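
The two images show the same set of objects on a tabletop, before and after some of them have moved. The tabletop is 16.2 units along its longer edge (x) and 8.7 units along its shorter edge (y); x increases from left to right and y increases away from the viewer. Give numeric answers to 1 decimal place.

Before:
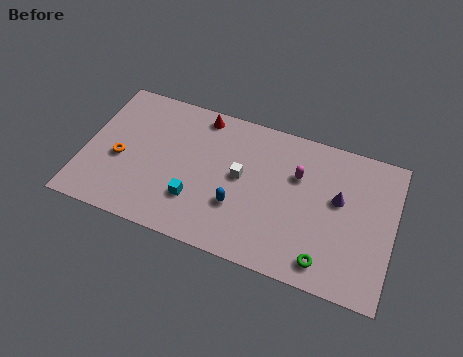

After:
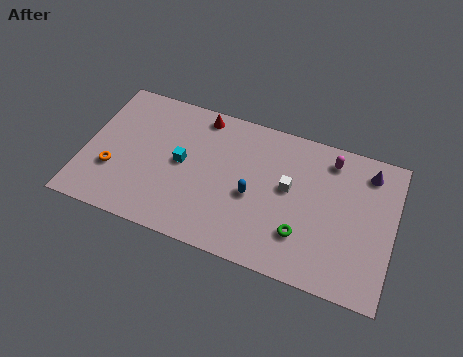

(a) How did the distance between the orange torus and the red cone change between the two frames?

+0.8

They were about 5.6 units apart before and 6.4 after — 0.8 units further apart.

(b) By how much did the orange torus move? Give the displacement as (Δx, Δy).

(-0.3, -0.8)

The orange torus started near (1.9, 3.7) and ended near (1.6, 2.9).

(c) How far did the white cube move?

2.5

The white cube moved from about (8.2, 4.7) to (10.7, 4.9), a distance of √(2.5² + 0.2²) ≈ 2.5.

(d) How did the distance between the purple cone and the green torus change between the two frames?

+1.9

They were about 3.8 units apart before and 5.7 after — 1.9 units further apart.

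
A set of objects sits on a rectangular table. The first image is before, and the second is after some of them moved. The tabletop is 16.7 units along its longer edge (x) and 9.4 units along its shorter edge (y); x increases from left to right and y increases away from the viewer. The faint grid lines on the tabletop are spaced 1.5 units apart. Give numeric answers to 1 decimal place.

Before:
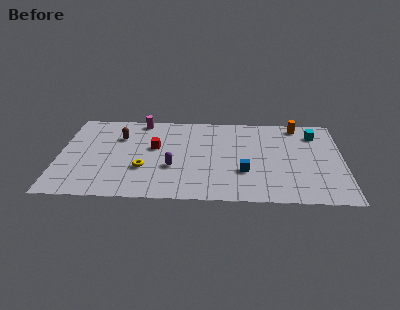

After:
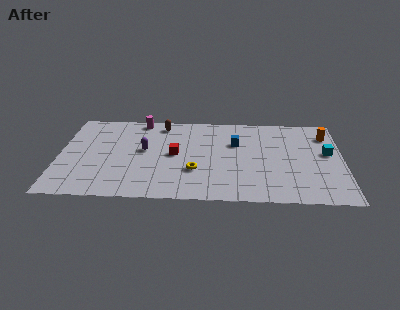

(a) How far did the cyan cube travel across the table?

2.2

The cyan cube was near (15.1, 7.4) before and (15.8, 5.3) after, so it travelled √(0.7² + 2.1²) ≈ 2.2 units.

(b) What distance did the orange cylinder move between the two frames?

2.0

The orange cylinder was near (14.1, 8.3) before and (15.8, 7.3) after, so it travelled √(1.7² + 1.0²) ≈ 2.0 units.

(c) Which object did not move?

the magenta cylinder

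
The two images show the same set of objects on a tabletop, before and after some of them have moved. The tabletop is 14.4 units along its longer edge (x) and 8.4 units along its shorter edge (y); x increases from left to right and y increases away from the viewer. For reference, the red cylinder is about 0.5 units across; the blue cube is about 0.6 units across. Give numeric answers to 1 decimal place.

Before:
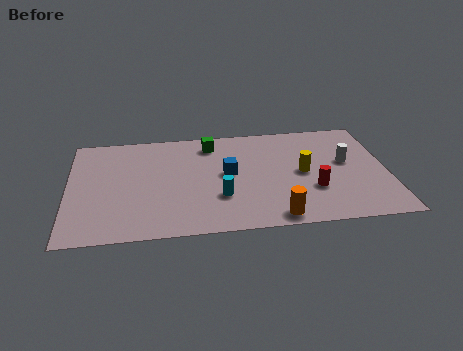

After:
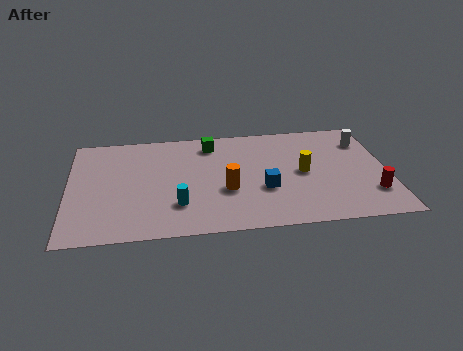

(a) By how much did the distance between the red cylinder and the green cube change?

+2.4

Before: roughly 6.2 units apart; after: 8.6. That's 2.4 units further apart.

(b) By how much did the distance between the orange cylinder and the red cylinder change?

+4.0

They were about 2.6 units apart before and 6.6 after — 4.0 units further apart.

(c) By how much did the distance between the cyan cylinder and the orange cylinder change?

-0.6

They were about 3.0 units apart before and 2.4 after — 0.6 units closer together.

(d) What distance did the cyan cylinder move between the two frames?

1.9

The cyan cylinder was near (6.8, 2.7) before and (4.9, 2.3) after, so it travelled √(1.9² + 0.4²) ≈ 1.9 units.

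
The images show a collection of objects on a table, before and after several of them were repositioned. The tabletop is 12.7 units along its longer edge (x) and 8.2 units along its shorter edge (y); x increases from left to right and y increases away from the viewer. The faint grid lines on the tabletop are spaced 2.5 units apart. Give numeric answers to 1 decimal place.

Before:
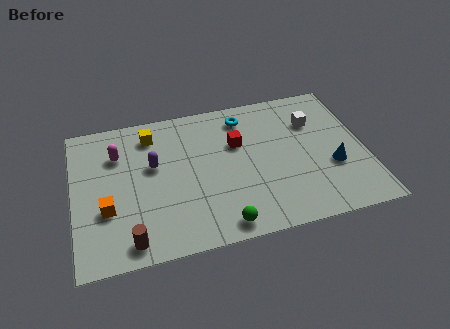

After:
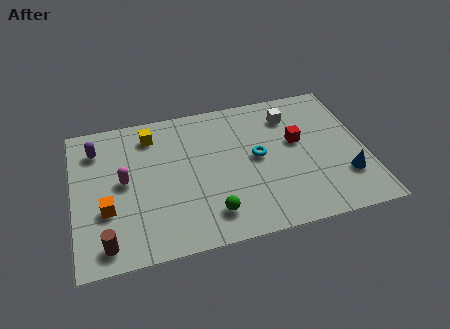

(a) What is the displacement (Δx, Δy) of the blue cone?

(0.5, -0.7)

The blue cone was at about (11.2, 3.0) and moved to about (11.7, 2.3).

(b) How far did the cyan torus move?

2.5

The cyan torus moved from about (7.6, 6.8) to (8.0, 4.3), a distance of √(0.4² + 2.5²) ≈ 2.5.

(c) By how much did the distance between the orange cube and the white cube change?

-0.7

Before: roughly 9.6 units apart; after: 8.9. That's 0.7 units closer together.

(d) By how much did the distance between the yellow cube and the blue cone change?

+0.8

They were about 8.5 units apart before and 9.3 after — 0.8 units further apart.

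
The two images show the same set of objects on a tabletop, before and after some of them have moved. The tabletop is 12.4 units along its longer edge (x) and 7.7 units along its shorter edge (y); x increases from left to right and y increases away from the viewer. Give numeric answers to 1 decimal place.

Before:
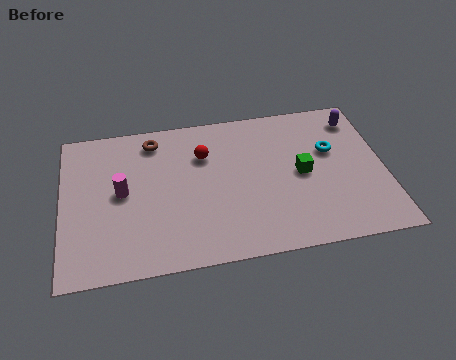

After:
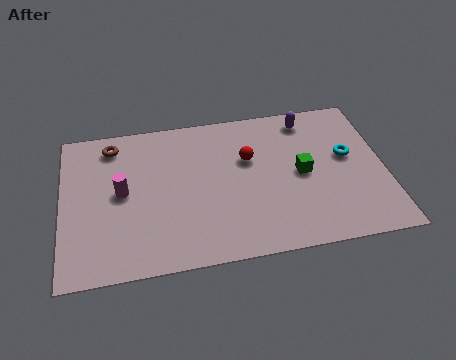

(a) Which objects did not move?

the green cube and the magenta cylinder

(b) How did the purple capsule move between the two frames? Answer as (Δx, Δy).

(-1.9, 0.3)

The purple capsule started near (11.5, 6.3) and ended near (9.6, 6.6).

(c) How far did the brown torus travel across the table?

1.6

The brown torus moved from about (3.6, 6.5) to (2.0, 6.5), a distance of √(1.6² + 0.0²) ≈ 1.6.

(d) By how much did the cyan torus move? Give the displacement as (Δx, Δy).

(0.6, -0.4)

The cyan torus started near (10.4, 4.8) and ended near (11.0, 4.4).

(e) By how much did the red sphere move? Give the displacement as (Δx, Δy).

(1.7, -0.5)

From the two frames, the red sphere sits at roughly (5.5, 5.4) before and (7.2, 4.9) after.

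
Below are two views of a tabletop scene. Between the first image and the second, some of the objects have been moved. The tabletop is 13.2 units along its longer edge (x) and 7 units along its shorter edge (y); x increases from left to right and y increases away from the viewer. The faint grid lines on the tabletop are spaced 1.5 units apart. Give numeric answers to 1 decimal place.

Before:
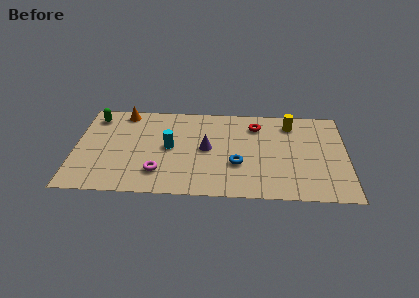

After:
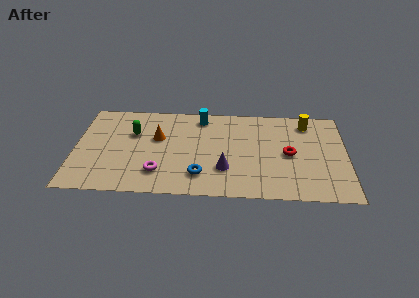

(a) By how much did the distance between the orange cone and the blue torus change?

-3.3

They were about 6.7 units apart before and 3.4 after — 3.3 units closer together.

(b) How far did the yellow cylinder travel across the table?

0.8

The yellow cylinder was near (10.5, 5.7) before and (11.3, 5.8) after, so it travelled √(0.8² + 0.1²) ≈ 0.8 units.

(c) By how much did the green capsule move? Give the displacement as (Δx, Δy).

(1.9, -1.2)

The green capsule started near (0.9, 5.8) and ended near (2.8, 4.6).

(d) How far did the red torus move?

2.6

From (8.8, 5.5) to (10.4, 3.4), the red torus covered √(1.6² + 2.1²) ≈ 2.6 units.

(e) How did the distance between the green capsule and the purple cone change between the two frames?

-0.8

Before: roughly 5.9 units apart; after: 5.1. That's 0.8 units closer together.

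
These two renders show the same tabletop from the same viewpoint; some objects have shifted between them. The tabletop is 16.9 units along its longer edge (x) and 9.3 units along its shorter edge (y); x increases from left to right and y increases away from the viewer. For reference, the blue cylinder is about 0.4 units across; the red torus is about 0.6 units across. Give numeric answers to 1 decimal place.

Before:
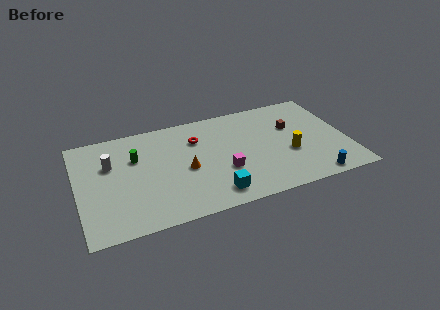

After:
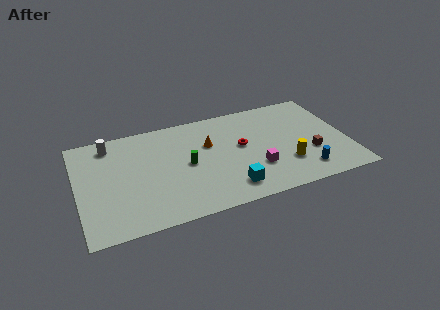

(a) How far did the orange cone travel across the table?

2.4

From (6.7, 4.2) to (8.3, 6.0), the orange cone covered √(1.6² + 1.8²) ≈ 2.4 units.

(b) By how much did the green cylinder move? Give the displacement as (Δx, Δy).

(3.1, -1.6)

From the two frames, the green cylinder sits at roughly (3.7, 6.2) before and (6.8, 4.6) after.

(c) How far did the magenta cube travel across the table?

2.0

The magenta cube was near (9.0, 3.3) before and (11.0, 2.9) after, so it travelled √(2.0² + 0.4²) ≈ 2.0 units.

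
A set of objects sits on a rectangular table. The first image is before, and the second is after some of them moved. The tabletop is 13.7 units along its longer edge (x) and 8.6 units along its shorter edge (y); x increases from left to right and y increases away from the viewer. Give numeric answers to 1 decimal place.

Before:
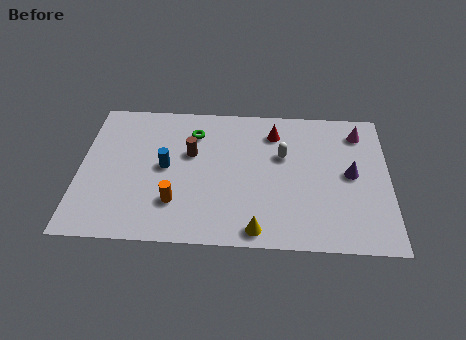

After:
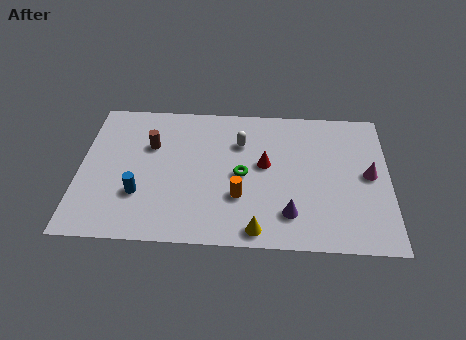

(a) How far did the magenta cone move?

2.6

From (12.4, 7.0) to (12.8, 4.4), the magenta cone covered √(0.4² + 2.6²) ≈ 2.6 units.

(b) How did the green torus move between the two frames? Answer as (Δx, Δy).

(2.2, -2.5)

The green torus started near (5.0, 6.6) and ended near (7.2, 4.1).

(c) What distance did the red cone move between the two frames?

2.0

The red cone was near (8.6, 6.8) before and (8.2, 4.8) after, so it travelled √(0.4² + 2.0²) ≈ 2.0 units.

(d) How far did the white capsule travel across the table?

2.0

From (9.0, 5.4) to (7.1, 6.1), the white capsule covered √(1.9² + 0.7²) ≈ 2.0 units.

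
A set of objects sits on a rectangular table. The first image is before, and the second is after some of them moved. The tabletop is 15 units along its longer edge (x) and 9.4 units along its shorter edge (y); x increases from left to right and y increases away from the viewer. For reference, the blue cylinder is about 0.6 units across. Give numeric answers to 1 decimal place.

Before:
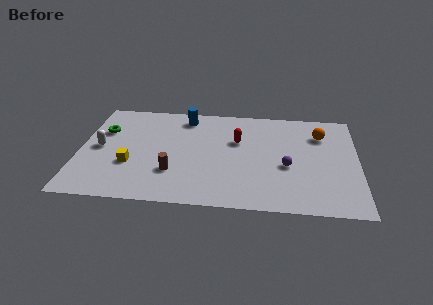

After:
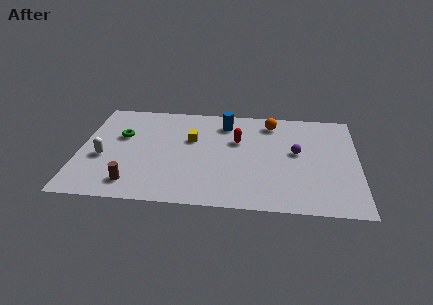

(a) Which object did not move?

the red capsule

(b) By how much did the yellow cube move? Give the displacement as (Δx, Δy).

(3.2, 2.6)

The yellow cube started near (2.8, 3.3) and ended near (6.0, 5.9).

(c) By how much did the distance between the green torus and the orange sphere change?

-3.5

They were about 11.8 units apart before and 8.3 after — 3.5 units closer together.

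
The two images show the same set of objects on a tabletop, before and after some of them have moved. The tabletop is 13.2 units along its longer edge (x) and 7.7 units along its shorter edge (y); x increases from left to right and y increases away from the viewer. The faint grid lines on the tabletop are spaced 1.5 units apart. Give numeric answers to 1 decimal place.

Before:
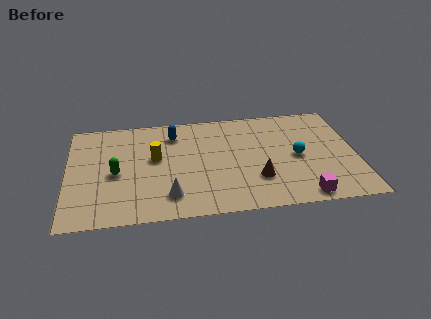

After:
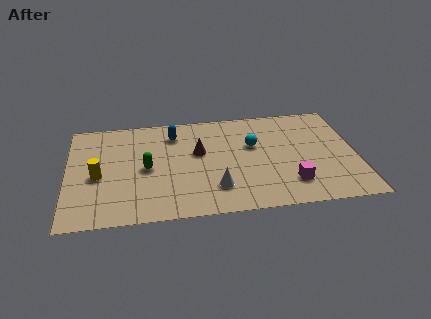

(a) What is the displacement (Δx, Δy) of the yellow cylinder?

(-2.6, -1.0)

The yellow cylinder was at about (4.0, 4.4) and moved to about (1.4, 3.4).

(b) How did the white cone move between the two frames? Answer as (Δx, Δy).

(2.1, 0.3)

The white cone was at about (4.6, 1.6) and moved to about (6.7, 1.9).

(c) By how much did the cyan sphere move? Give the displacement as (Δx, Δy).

(-2.0, 1.1)

The cyan sphere was at about (10.5, 3.7) and moved to about (8.5, 4.8).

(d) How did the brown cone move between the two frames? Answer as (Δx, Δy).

(-2.6, 2.3)

The brown cone was at about (8.6, 2.3) and moved to about (6.0, 4.6).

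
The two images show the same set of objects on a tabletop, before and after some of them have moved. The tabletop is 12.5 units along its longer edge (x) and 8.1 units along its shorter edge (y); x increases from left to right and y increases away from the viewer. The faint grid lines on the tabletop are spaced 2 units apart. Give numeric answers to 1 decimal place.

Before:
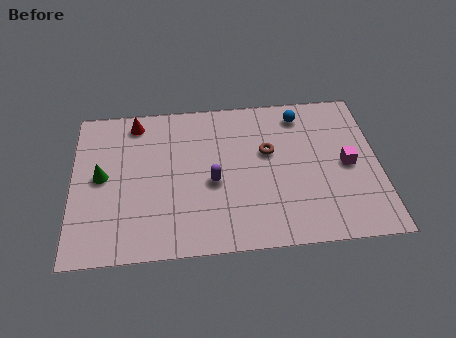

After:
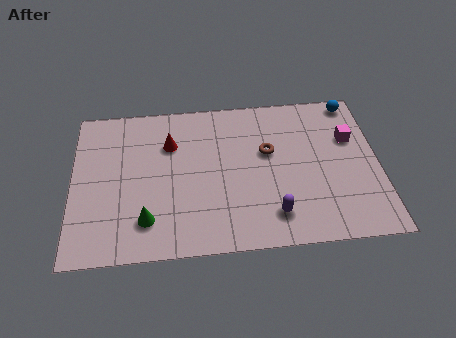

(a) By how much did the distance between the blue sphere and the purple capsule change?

+1.7

The distance was about 5.0 in the first image and 6.7 in the second, so they moved 1.7 units further apart.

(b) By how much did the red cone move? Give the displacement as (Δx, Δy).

(1.4, -1.3)

From the two frames, the red cone sits at roughly (2.6, 7.0) before and (4.0, 5.7) after.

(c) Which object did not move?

the brown torus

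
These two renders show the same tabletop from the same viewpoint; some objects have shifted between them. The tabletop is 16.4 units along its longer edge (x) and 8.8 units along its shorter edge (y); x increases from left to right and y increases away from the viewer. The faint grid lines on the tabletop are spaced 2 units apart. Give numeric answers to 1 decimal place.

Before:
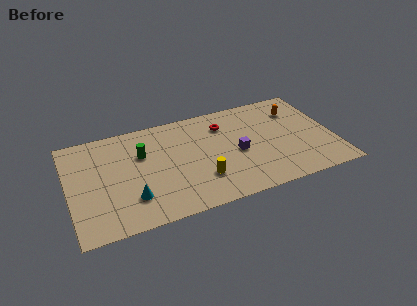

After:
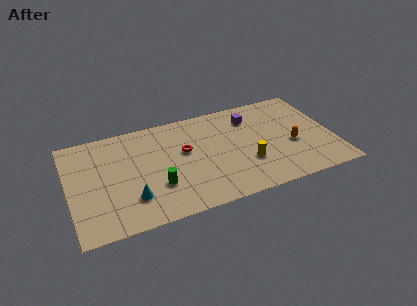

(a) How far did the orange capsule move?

3.1

From (14.4, 6.6) to (13.8, 3.6), the orange capsule covered √(0.6² + 3.0²) ≈ 3.1 units.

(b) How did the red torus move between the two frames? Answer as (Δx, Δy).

(-2.6, -1.5)

From the two frames, the red torus sits at roughly (9.8, 6.7) before and (7.2, 5.2) after.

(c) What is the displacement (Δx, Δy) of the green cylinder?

(0.7, -3.0)

From the two frames, the green cylinder sits at roughly (4.6, 5.8) before and (5.3, 2.8) after.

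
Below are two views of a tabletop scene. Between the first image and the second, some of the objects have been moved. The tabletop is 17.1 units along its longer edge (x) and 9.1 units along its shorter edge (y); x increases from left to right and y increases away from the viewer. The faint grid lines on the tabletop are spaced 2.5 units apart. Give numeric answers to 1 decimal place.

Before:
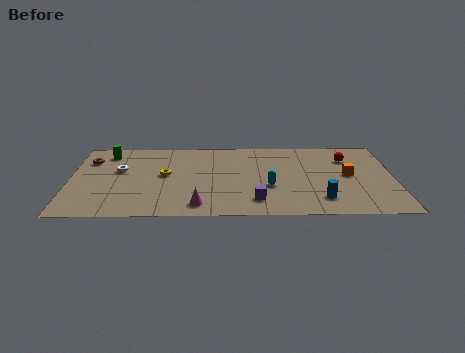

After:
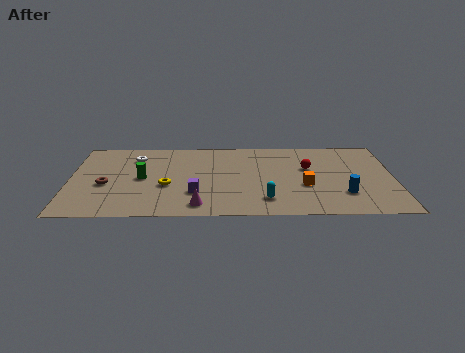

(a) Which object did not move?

the magenta cone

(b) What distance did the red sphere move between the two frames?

2.4

The red sphere was near (14.7, 6.7) before and (12.6, 5.6) after, so it travelled √(2.1² + 1.1²) ≈ 2.4 units.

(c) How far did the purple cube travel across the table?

3.3

The purple cube was near (9.8, 1.8) before and (6.6, 2.7) after, so it travelled √(3.2² + 0.9²) ≈ 3.3 units.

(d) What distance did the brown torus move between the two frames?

3.0

The brown torus was near (1.0, 6.7) before and (1.9, 3.8) after, so it travelled √(0.9² + 2.9²) ≈ 3.0 units.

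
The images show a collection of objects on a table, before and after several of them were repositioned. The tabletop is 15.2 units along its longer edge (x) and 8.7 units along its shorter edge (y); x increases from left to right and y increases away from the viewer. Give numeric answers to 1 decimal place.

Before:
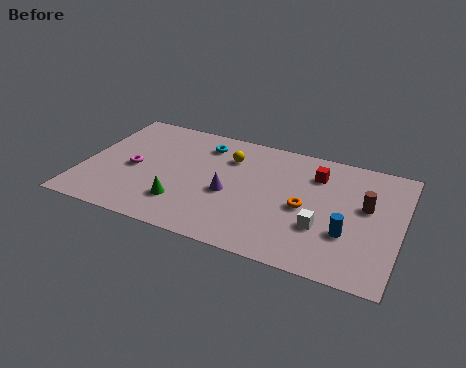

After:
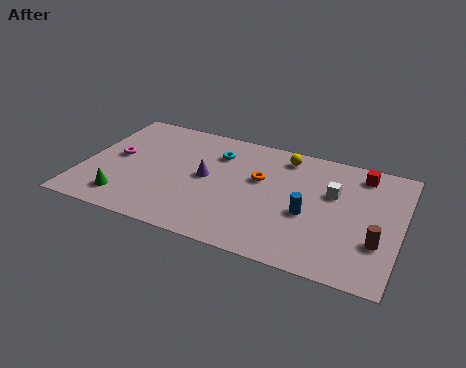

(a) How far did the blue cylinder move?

2.0

From (12.8, 2.9) to (10.9, 3.6), the blue cylinder covered √(1.9² + 0.7²) ≈ 2.0 units.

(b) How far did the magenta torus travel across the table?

1.1

The magenta torus was near (2.4, 4.0) before and (1.5, 4.6) after, so it travelled √(0.9² + 0.6²) ≈ 1.1 units.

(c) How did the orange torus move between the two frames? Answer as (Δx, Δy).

(-2.3, 1.3)

The orange torus started near (10.7, 4.0) and ended near (8.4, 5.3).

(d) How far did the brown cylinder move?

2.4

The brown cylinder moved from about (13.5, 5.1) to (14.2, 2.8), a distance of √(0.7² + 2.3²) ≈ 2.4.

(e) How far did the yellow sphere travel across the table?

2.8

The yellow sphere was near (6.8, 6.4) before and (9.4, 7.4) after, so it travelled √(2.6² + 1.0²) ≈ 2.8 units.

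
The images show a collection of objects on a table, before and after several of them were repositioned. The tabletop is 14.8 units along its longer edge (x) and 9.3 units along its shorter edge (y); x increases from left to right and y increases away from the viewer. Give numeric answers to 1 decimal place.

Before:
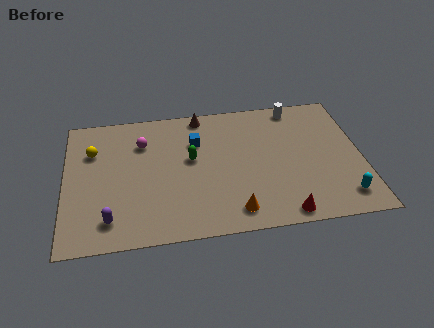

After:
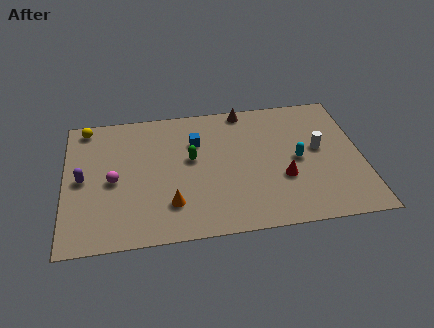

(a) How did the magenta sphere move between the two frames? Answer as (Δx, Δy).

(-1.5, -2.5)

The magenta sphere was at about (3.9, 6.8) and moved to about (2.4, 4.3).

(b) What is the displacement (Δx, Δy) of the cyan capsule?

(-2.1, 2.9)

From the two frames, the cyan capsule sits at roughly (13.7, 1.6) before and (11.6, 4.5) after.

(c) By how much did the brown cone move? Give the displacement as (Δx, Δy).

(2.2, 0.1)

The brown cone started near (6.9, 8.4) and ended near (9.1, 8.5).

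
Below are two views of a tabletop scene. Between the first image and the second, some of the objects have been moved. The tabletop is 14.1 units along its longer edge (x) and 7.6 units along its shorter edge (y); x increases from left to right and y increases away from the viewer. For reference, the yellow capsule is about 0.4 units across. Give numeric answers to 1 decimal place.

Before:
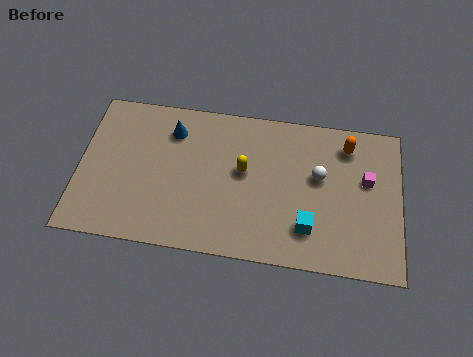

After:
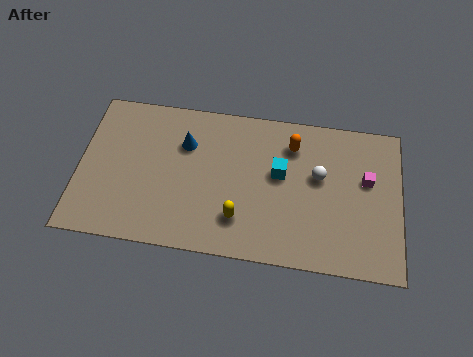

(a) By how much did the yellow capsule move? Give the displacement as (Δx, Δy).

(-0.1, -2.4)

From the two frames, the yellow capsule sits at roughly (7.2, 4.3) before and (7.1, 1.9) after.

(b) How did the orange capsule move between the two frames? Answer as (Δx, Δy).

(-2.4, -0.3)

From the two frames, the orange capsule sits at roughly (11.7, 6.2) before and (9.3, 5.9) after.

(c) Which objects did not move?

the magenta cube and the white sphere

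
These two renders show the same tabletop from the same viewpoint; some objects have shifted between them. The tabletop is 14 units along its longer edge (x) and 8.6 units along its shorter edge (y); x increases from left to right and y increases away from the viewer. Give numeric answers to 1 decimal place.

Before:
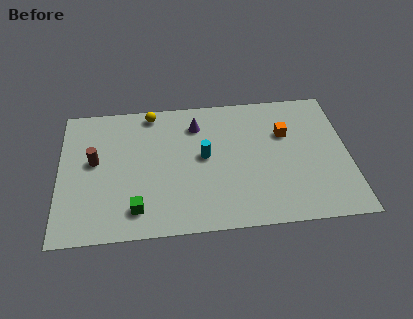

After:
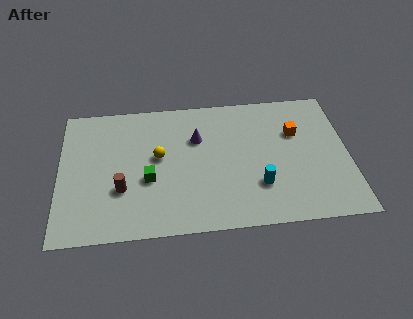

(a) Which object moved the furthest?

the cyan cylinder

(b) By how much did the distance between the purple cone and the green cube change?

-2.5

Before: roughly 5.9 units apart; after: 3.4. That's 2.5 units closer together.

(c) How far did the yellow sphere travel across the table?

2.9

From (4.5, 7.7) to (4.8, 4.8), the yellow sphere covered √(0.3² + 2.9²) ≈ 2.9 units.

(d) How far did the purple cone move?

0.9

The purple cone was near (6.7, 6.7) before and (6.7, 5.8) after, so it travelled √(0.0² + 0.9²) ≈ 0.9 units.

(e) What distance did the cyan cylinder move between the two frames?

3.3

The cyan cylinder was near (7.0, 4.6) before and (9.6, 2.5) after, so it travelled √(2.6² + 2.1²) ≈ 3.3 units.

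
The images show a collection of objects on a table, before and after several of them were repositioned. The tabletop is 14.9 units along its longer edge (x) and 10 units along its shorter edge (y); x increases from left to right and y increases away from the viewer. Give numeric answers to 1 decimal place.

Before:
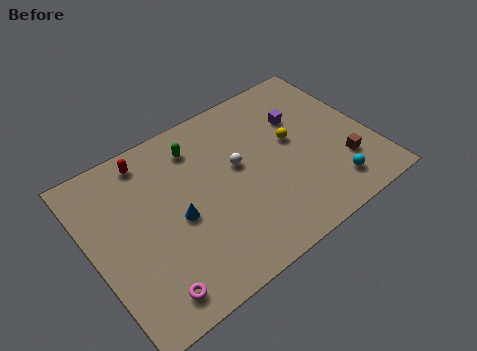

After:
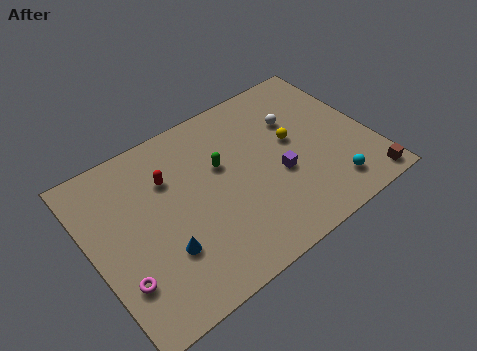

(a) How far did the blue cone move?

1.7

The blue cone was near (4.4, 4.5) before and (3.4, 3.1) after, so it travelled √(1.0² + 1.4²) ≈ 1.7 units.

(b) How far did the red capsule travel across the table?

1.9

From (3.6, 8.7) to (4.4, 7.0), the red capsule covered √(0.8² + 1.7²) ≈ 1.9 units.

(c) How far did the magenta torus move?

1.8

The magenta torus moved from about (2.3, 1.4) to (1.1, 2.8), a distance of √(1.2² + 1.4²) ≈ 1.8.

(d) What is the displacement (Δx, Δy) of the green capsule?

(1.0, -1.8)

The green capsule started near (6.1, 8.0) and ended near (7.1, 6.2).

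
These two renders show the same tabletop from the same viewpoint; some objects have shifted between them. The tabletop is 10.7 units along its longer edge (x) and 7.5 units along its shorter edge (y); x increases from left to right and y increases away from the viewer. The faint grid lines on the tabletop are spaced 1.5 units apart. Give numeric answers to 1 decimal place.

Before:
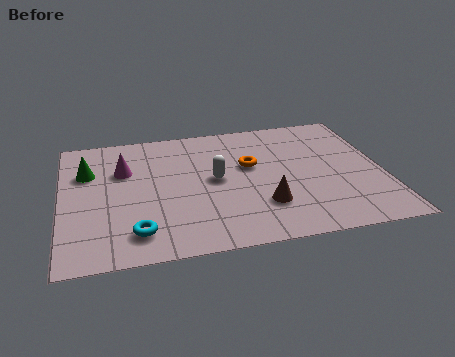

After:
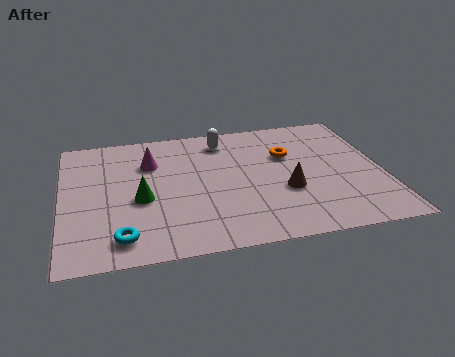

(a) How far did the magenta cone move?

0.9

The magenta cone moved from about (2.1, 5.0) to (3.0, 5.3), a distance of √(0.9² + 0.3²) ≈ 0.9.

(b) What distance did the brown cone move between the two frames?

1.1

The brown cone was near (6.6, 2.1) before and (7.4, 2.8) after, so it travelled √(0.8² + 0.7²) ≈ 1.1 units.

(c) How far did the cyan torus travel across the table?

0.5

The cyan torus was near (2.4, 1.4) before and (1.9, 1.2) after, so it travelled √(0.5² + 0.2²) ≈ 0.5 units.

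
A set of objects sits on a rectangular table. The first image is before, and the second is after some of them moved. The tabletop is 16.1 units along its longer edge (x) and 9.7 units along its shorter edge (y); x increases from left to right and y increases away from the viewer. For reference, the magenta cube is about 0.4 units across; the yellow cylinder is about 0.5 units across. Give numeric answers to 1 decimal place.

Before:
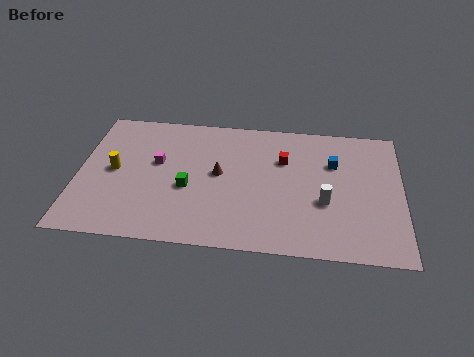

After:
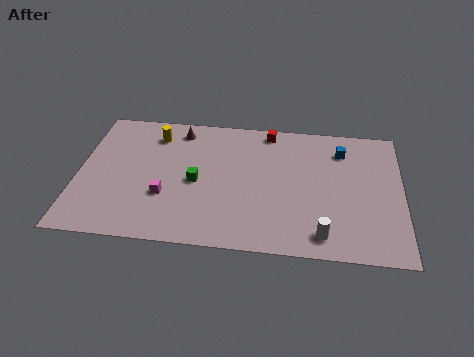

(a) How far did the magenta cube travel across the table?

2.5

From (3.9, 5.7) to (4.4, 3.3), the magenta cube covered √(0.5² + 2.4²) ≈ 2.5 units.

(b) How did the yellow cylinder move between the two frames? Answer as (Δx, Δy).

(1.9, 2.9)

The yellow cylinder started near (1.8, 4.9) and ended near (3.7, 7.8).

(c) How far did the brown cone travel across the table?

3.7

The brown cone was near (7.0, 5.2) before and (4.9, 8.3) after, so it travelled √(2.1² + 3.1²) ≈ 3.7 units.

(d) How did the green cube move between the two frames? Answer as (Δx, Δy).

(0.4, 0.5)

The green cube started near (5.5, 4.0) and ended near (5.9, 4.5).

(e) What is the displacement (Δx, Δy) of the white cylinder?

(-0.1, -2.3)

The white cylinder was at about (12.3, 3.7) and moved to about (12.2, 1.4).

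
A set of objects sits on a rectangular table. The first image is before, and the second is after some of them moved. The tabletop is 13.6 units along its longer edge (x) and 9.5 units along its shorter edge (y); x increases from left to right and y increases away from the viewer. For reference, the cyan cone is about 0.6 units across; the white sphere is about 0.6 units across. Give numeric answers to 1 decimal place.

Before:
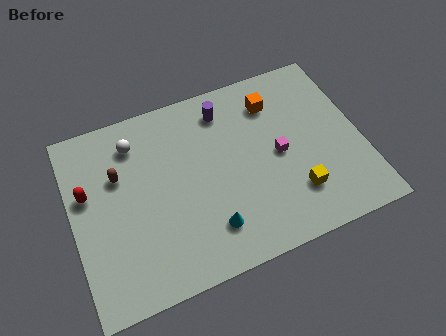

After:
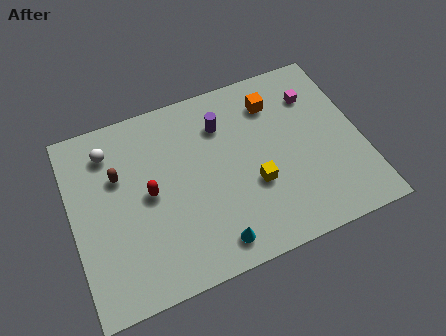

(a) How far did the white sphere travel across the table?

1.2

The white sphere moved from about (3.2, 7.6) to (2.0, 7.6), a distance of √(1.2² + 0.0²) ≈ 1.2.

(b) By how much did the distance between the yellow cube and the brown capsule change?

-2.1

The distance was about 8.8 in the first image and 6.7 in the second, so they moved 2.1 units closer together.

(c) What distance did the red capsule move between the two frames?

3.0

The red capsule was near (0.8, 5.8) before and (3.6, 4.8) after, so it travelled √(2.8² + 1.0²) ≈ 3.0 units.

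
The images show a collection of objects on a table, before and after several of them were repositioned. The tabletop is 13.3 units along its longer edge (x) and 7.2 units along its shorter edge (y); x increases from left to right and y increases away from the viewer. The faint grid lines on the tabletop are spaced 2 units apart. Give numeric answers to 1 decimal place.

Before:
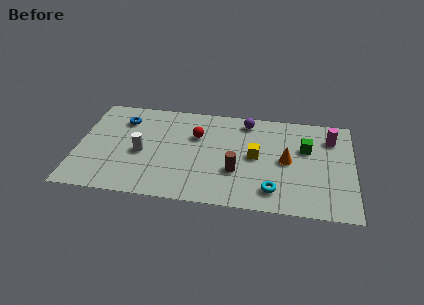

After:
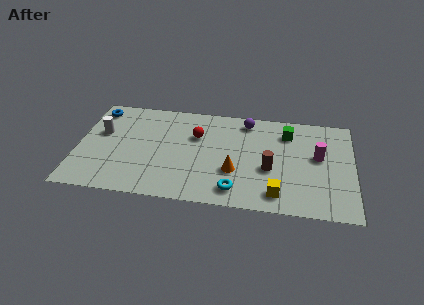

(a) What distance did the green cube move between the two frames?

1.3

The green cube moved from about (11.0, 4.6) to (10.1, 5.6), a distance of √(0.9² + 1.0²) ≈ 1.3.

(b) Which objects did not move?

the red sphere and the purple sphere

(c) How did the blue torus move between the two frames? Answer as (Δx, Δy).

(-1.3, 0.6)

From the two frames, the blue torus sits at roughly (2.1, 5.5) before and (0.8, 6.1) after.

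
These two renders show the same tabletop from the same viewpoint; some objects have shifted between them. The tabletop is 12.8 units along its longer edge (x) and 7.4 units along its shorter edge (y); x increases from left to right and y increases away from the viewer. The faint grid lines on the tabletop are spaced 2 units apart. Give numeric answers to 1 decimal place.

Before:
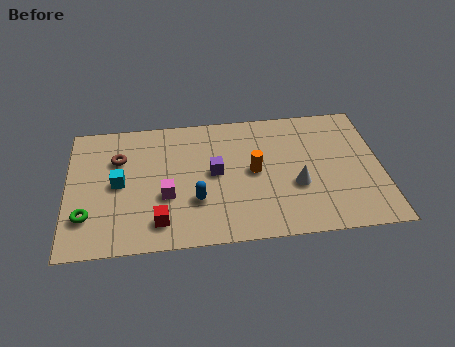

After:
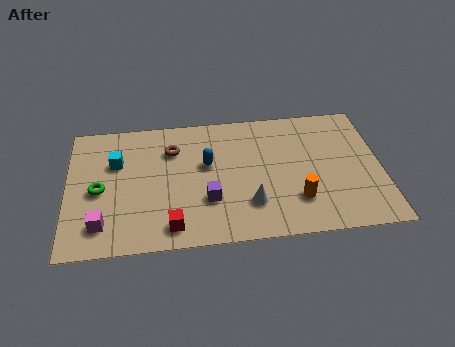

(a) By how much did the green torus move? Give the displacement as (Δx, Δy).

(0.5, 1.4)

From the two frames, the green torus sits at roughly (0.8, 2.0) before and (1.3, 3.4) after.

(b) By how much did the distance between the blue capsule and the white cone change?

-1.2

The distance was about 4.1 in the first image and 2.9 in the second, so they moved 1.2 units closer together.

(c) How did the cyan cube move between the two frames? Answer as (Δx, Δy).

(-0.1, 1.2)

The cyan cube started near (2.1, 3.7) and ended near (2.0, 4.9).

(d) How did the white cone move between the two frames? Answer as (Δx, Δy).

(-1.9, -0.8)

The white cone started near (9.3, 2.8) and ended near (7.4, 2.0).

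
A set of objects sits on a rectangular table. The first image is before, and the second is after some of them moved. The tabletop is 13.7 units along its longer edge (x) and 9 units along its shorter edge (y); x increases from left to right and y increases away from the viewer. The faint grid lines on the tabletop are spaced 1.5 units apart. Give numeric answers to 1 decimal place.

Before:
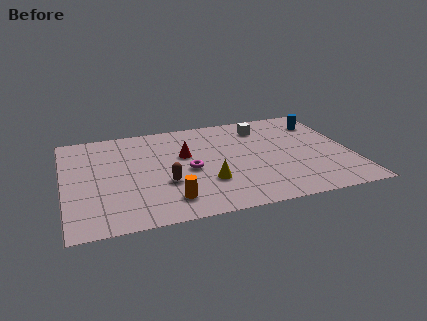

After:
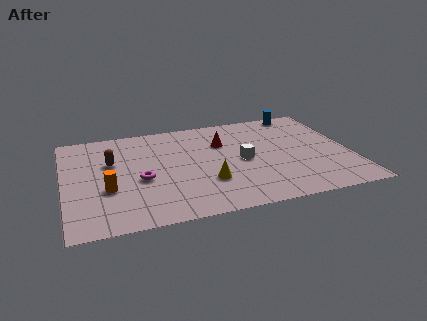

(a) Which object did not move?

the yellow cone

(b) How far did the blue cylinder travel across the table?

1.5

From (12.6, 7.0) to (11.7, 8.2), the blue cylinder covered √(0.9² + 1.2²) ≈ 1.5 units.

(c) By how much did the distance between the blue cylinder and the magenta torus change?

+1.9

Before: roughly 7.3 units apart; after: 9.2. That's 1.9 units further apart.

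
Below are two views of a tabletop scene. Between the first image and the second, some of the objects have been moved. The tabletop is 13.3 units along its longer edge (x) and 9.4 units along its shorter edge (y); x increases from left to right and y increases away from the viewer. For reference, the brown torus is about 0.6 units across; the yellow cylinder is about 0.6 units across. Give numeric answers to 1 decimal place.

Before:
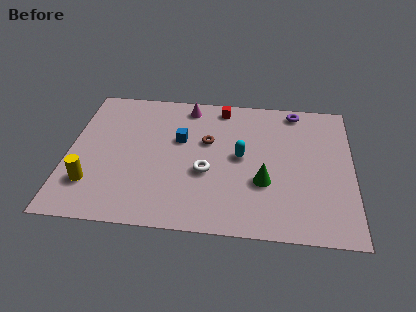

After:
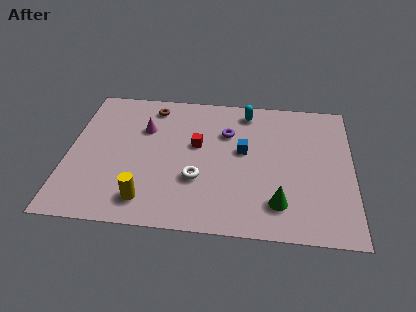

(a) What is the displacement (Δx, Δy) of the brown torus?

(-2.7, 2.2)

The brown torus was at about (6.5, 5.8) and moved to about (3.8, 8.0).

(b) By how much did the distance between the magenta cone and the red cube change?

+1.1

They were about 1.6 units apart before and 2.7 after — 1.1 units further apart.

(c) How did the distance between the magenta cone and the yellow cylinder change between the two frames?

-2.4

They were about 7.2 units apart before and 4.8 after — 2.4 units closer together.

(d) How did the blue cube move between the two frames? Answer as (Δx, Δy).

(3.0, -0.5)

From the two frames, the blue cube sits at roughly (5.2, 5.8) before and (8.2, 5.3) after.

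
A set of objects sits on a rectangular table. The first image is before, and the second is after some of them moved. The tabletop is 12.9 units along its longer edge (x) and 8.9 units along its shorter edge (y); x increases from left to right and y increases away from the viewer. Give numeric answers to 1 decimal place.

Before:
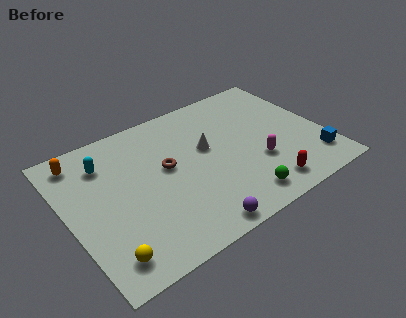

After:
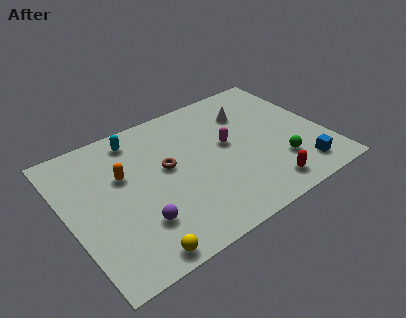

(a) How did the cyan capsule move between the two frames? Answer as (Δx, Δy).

(1.7, 0.8)

The cyan capsule was at about (2.2, 6.8) and moved to about (3.9, 7.6).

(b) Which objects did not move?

the brown torus and the red capsule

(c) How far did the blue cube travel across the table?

0.9

From (12.0, 1.8) to (11.2, 1.5), the blue cube covered √(0.8² + 0.3²) ≈ 0.9 units.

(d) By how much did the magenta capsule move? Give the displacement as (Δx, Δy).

(-1.2, 1.9)

From the two frames, the magenta capsule sits at roughly (9.3, 3.0) before and (8.1, 4.9) after.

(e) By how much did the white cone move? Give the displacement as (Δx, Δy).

(2.4, 1.3)

From the two frames, the white cone sits at roughly (7.1, 5.2) before and (9.5, 6.5) after.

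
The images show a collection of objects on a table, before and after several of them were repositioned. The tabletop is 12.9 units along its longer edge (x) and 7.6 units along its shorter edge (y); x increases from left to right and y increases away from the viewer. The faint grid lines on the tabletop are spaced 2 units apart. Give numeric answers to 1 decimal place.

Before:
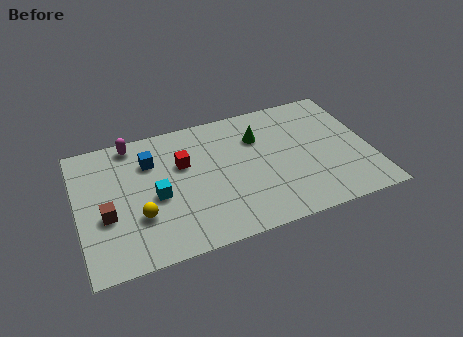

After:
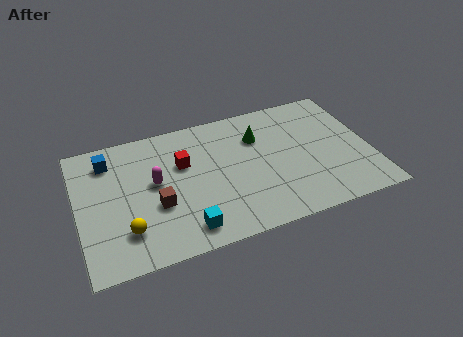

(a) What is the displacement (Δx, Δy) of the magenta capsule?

(0.8, -2.6)

The magenta capsule was at about (2.6, 6.8) and moved to about (3.4, 4.2).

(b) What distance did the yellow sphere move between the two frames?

0.8

From (2.6, 2.5) to (2.0, 1.9), the yellow sphere covered √(0.6² + 0.6²) ≈ 0.8 units.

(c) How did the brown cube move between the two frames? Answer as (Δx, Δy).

(2.2, -0.1)

The brown cube started near (1.2, 3.0) and ended near (3.4, 2.9).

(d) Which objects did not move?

the red cube and the green cone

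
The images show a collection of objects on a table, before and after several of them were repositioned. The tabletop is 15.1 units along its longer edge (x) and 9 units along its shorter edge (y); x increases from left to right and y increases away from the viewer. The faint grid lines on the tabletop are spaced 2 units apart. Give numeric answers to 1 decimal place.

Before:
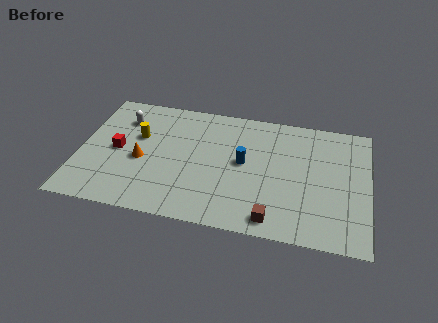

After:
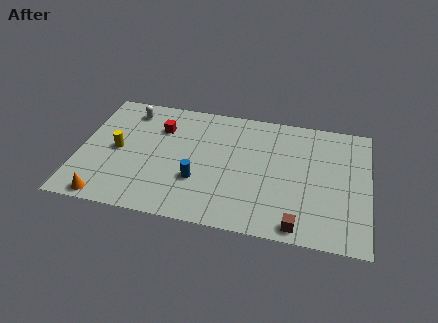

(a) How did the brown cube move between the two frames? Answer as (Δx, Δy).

(1.3, -0.2)

The brown cube was at about (10.3, 1.1) and moved to about (11.6, 0.9).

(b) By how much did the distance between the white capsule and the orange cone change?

+3.6

They were about 3.1 units apart before and 6.7 after — 3.6 units further apart.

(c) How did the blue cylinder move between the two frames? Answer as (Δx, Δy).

(-2.3, -1.8)

From the two frames, the blue cylinder sits at roughly (8.6, 4.8) before and (6.3, 3.0) after.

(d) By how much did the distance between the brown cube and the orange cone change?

+2.4

The distance was about 7.5 in the first image and 9.9 in the second, so they moved 2.4 units further apart.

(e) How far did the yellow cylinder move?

1.6

The yellow cylinder moved from about (3.0, 5.6) to (2.0, 4.4), a distance of √(1.0² + 1.2²) ≈ 1.6.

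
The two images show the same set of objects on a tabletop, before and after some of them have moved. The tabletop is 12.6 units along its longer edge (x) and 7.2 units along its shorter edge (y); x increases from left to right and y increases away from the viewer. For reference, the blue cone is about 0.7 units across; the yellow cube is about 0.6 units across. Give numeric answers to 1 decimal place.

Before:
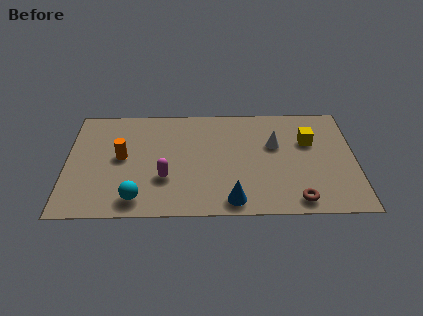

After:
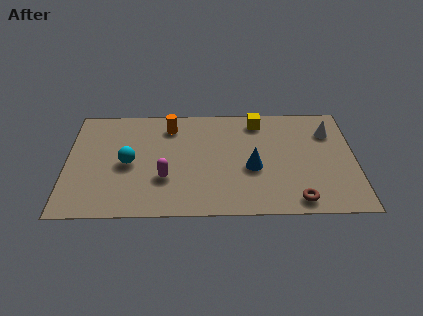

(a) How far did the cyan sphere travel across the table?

2.3

From (3.1, 1.1) to (2.7, 3.4), the cyan sphere covered √(0.4² + 2.3²) ≈ 2.3 units.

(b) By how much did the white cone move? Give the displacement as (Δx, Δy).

(2.4, 0.8)

The white cone was at about (9.1, 4.5) and moved to about (11.5, 5.3).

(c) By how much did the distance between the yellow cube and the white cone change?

+1.7

They were about 1.5 units apart before and 3.2 after — 1.7 units further apart.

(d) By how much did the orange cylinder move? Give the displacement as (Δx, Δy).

(2.1, 2.0)

The orange cylinder started near (2.4, 3.8) and ended near (4.5, 5.8).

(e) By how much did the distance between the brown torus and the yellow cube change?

+1.6

Before: roughly 3.8 units apart; after: 5.4. That's 1.6 units further apart.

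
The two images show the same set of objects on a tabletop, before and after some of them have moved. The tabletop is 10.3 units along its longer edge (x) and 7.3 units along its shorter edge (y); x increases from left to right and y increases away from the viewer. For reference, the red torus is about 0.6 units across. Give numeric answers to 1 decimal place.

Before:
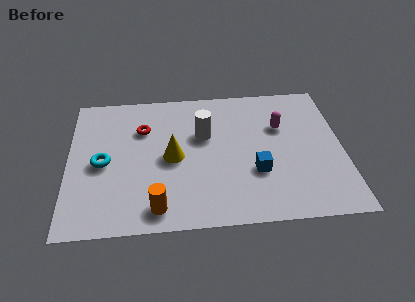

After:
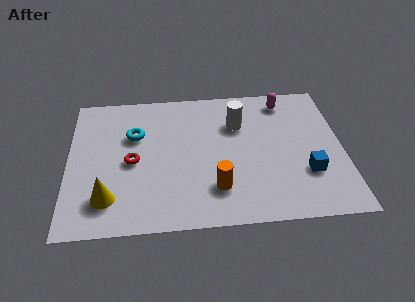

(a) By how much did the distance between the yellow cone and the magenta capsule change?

+3.8

Before: roughly 4.3 units apart; after: 8.1. That's 3.8 units further apart.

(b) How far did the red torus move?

1.7

The red torus moved from about (2.8, 5.1) to (2.4, 3.4), a distance of √(0.4² + 1.7²) ≈ 1.7.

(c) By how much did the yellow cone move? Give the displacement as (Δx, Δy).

(-2.4, -1.9)

From the two frames, the yellow cone sits at roughly (3.9, 3.5) before and (1.5, 1.6) after.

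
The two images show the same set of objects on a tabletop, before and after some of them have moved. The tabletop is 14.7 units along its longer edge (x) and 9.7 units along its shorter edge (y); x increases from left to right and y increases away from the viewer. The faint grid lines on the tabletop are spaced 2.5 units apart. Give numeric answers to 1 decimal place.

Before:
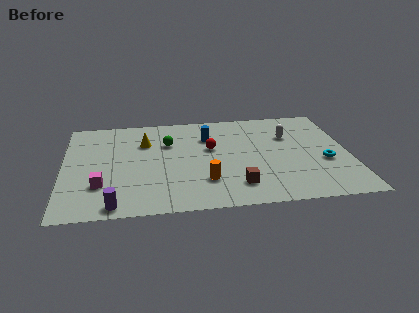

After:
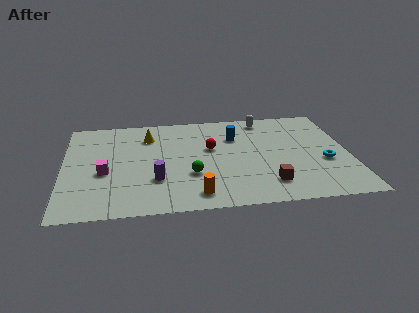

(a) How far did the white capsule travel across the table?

2.2

The white capsule was near (11.7, 6.6) before and (10.5, 8.5) after, so it travelled √(1.2² + 1.9²) ≈ 2.2 units.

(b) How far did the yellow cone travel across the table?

0.6

From (4.2, 6.8) to (4.4, 7.4), the yellow cone covered √(0.2² + 0.6²) ≈ 0.6 units.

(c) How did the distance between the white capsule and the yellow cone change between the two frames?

-1.3

The distance was about 7.5 in the first image and 6.2 in the second, so they moved 1.3 units closer together.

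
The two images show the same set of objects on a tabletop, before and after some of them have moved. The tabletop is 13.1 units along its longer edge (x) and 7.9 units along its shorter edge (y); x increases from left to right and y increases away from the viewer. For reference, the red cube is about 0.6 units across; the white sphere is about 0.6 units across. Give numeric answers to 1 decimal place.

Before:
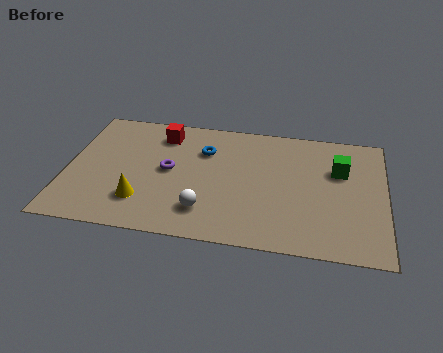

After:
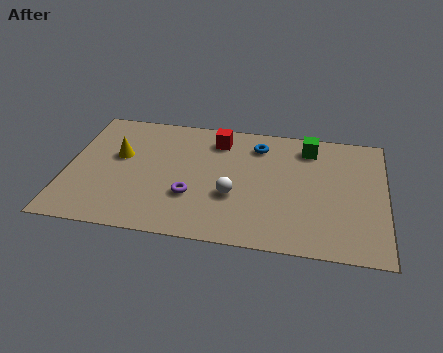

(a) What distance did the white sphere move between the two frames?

1.6

From (5.8, 1.8) to (6.9, 2.9), the white sphere covered √(1.1² + 1.1²) ≈ 1.6 units.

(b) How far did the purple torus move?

1.8

From (4.2, 4.1) to (5.2, 2.6), the purple torus covered √(1.0² + 1.5²) ≈ 1.8 units.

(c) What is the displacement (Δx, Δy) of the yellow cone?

(-1.1, 2.7)

The yellow cone started near (3.2, 2.0) and ended near (2.1, 4.7).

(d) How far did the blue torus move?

2.3

The blue torus moved from about (5.6, 5.6) to (7.8, 6.3), a distance of √(2.2² + 0.7²) ≈ 2.3.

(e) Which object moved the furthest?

the yellow cone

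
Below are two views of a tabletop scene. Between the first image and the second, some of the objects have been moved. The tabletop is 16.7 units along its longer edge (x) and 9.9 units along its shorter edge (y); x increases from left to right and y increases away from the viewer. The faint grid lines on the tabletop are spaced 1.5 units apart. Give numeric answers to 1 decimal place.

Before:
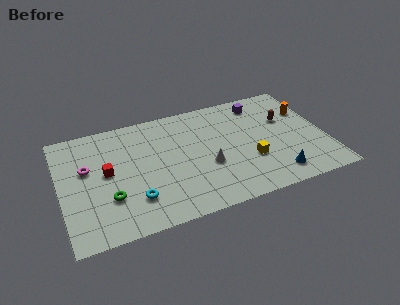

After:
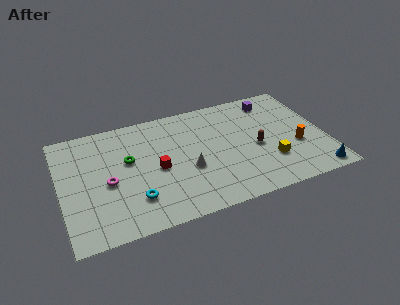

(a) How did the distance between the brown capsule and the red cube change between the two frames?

-5.2

Before: roughly 11.5 units apart; after: 6.3. That's 5.2 units closer together.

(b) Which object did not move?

the cyan torus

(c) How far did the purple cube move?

0.8

The purple cube was near (13.0, 8.3) before and (13.8, 8.3) after, so it travelled √(0.8² + 0.0²) ≈ 0.8 units.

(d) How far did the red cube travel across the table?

3.2

The red cube was near (2.9, 5.3) before and (6.0, 4.6) after, so it travelled √(3.1² + 0.7²) ≈ 3.2 units.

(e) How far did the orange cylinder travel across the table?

3.2

The orange cylinder moved from about (15.8, 6.7) to (14.8, 3.7), a distance of √(1.0² + 3.0²) ≈ 3.2.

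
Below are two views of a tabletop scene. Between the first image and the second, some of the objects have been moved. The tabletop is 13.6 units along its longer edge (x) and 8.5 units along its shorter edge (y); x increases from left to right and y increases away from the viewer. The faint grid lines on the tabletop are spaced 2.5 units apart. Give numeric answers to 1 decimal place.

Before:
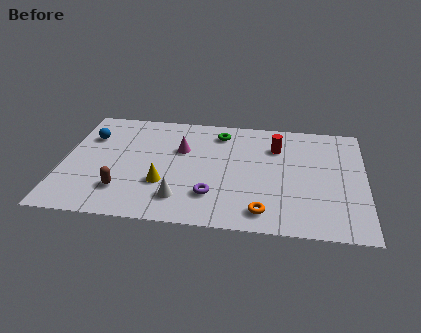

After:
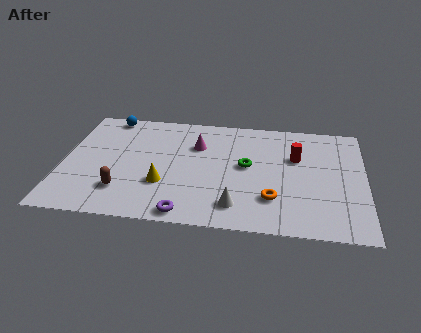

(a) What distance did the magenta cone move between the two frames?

0.8

The magenta cone was near (5.3, 5.5) before and (6.0, 5.9) after, so it travelled √(0.7² + 0.4²) ≈ 0.8 units.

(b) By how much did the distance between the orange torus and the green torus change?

-3.5

The distance was about 6.1 in the first image and 2.6 in the second, so they moved 3.5 units closer together.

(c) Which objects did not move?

the brown capsule and the yellow cone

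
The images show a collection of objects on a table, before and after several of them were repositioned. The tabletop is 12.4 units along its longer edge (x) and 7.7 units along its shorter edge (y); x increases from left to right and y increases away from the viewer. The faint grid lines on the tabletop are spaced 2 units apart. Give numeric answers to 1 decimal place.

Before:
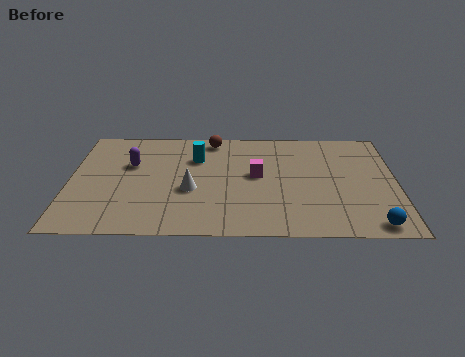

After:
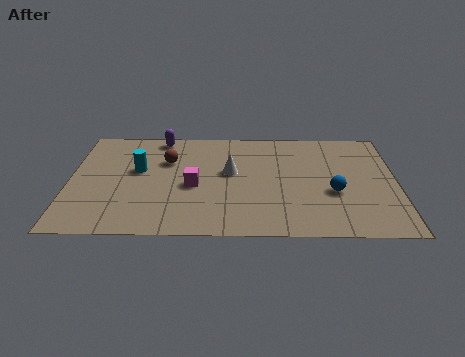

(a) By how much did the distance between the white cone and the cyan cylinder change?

+1.2

They were about 2.3 units apart before and 3.5 after — 1.2 units further apart.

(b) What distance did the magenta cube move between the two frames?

2.5

From (7.1, 4.2) to (4.7, 3.4), the magenta cube covered √(2.4² + 0.8²) ≈ 2.5 units.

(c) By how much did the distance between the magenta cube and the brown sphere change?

-1.0

The distance was about 3.1 in the first image and 2.1 in the second, so they moved 1.0 units closer together.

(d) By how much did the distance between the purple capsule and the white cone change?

+0.8

Before: roughly 2.9 units apart; after: 3.7. That's 0.8 units further apart.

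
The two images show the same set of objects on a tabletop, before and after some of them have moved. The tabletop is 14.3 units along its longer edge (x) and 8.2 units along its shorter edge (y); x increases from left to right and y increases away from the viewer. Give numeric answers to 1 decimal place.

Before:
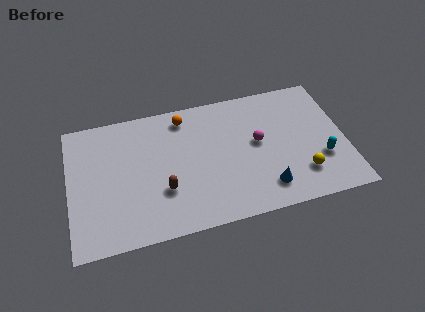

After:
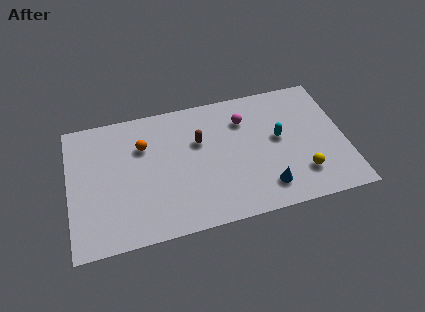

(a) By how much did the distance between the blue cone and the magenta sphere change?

+1.7

The distance was about 2.9 in the first image and 4.6 in the second, so they moved 1.7 units further apart.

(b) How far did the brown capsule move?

3.3

From (4.8, 2.7) to (6.8, 5.3), the brown capsule covered √(2.0² + 2.6²) ≈ 3.3 units.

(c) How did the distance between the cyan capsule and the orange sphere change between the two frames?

-1.0

They were about 8.1 units apart before and 7.1 after — 1.0 units closer together.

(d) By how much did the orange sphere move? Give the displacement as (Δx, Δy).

(-2.2, -1.3)

From the two frames, the orange sphere sits at roughly (6.1, 7.0) before and (3.9, 5.7) after.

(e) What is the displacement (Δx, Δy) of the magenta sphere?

(-0.6, 1.6)

From the two frames, the magenta sphere sits at roughly (9.8, 4.5) before and (9.2, 6.1) after.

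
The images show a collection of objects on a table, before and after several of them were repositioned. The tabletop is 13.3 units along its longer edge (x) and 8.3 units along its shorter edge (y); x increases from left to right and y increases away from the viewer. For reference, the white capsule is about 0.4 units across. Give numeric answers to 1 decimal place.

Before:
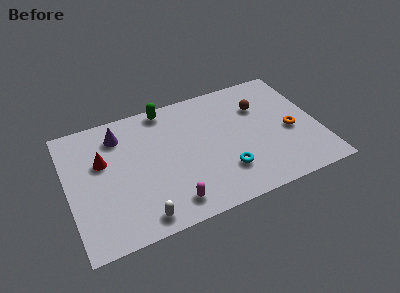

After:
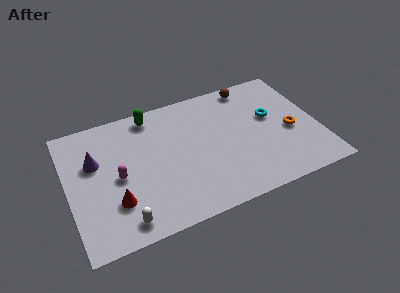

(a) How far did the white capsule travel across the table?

0.9

From (3.5, 1.0) to (2.6, 1.1), the white capsule covered √(0.9² + 0.1²) ≈ 0.9 units.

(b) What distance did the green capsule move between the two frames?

0.8

From (5.5, 7.5) to (4.7, 7.3), the green capsule covered √(0.8² + 0.2²) ≈ 0.8 units.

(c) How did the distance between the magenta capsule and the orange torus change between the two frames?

+2.1

The distance was about 7.1 in the first image and 9.2 in the second, so they moved 2.1 units further apart.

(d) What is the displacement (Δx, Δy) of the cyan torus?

(2.8, 2.7)

From the two frames, the cyan torus sits at roughly (8.1, 2.2) before and (10.9, 4.9) after.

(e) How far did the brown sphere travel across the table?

1.6

The brown sphere moved from about (10.4, 5.8) to (10.1, 7.4), a distance of √(0.3² + 1.6²) ≈ 1.6.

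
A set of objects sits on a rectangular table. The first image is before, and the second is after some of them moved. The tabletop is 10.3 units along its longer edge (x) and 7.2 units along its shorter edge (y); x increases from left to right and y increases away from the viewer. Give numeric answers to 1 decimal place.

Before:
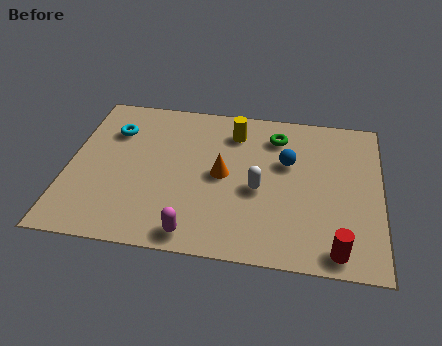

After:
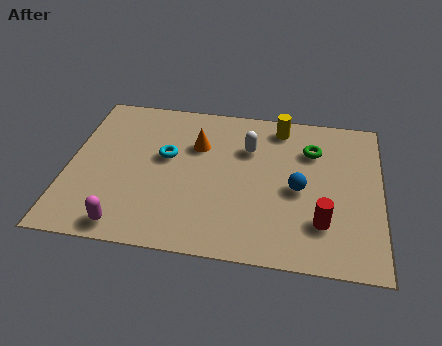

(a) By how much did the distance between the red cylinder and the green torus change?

-2.0

They were about 5.3 units apart before and 3.3 after — 2.0 units closer together.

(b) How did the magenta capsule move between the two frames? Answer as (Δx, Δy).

(-2.2, 0.0)

The magenta capsule was at about (4.3, 0.8) and moved to about (2.1, 0.8).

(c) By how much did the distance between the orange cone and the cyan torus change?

-2.8

Before: roughly 4.0 units apart; after: 1.2. That's 2.8 units closer together.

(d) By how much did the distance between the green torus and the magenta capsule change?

+1.9

They were about 5.5 units apart before and 7.4 after — 1.9 units further apart.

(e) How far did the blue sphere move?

1.3

The blue sphere moved from about (7.2, 4.5) to (7.6, 3.3), a distance of √(0.4² + 1.2²) ≈ 1.3.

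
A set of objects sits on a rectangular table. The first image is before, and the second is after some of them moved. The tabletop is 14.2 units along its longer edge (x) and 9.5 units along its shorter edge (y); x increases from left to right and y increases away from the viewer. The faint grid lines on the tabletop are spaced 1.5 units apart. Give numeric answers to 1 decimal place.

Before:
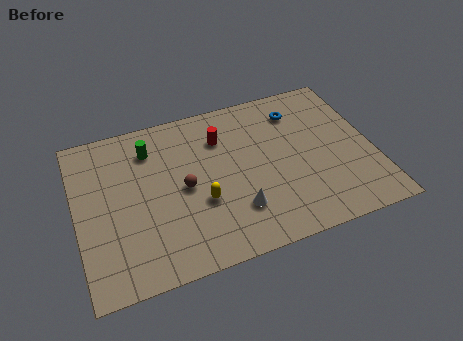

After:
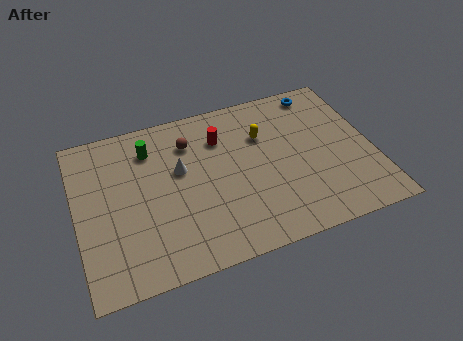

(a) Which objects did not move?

the green cylinder and the red cylinder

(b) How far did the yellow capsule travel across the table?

4.5

The yellow capsule was near (5.8, 3.5) before and (9.1, 6.5) after, so it travelled √(3.3² + 3.0²) ≈ 4.5 units.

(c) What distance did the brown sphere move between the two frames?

2.6

The brown sphere moved from about (5.1, 4.6) to (5.6, 7.2), a distance of √(0.5² + 2.6²) ≈ 2.6.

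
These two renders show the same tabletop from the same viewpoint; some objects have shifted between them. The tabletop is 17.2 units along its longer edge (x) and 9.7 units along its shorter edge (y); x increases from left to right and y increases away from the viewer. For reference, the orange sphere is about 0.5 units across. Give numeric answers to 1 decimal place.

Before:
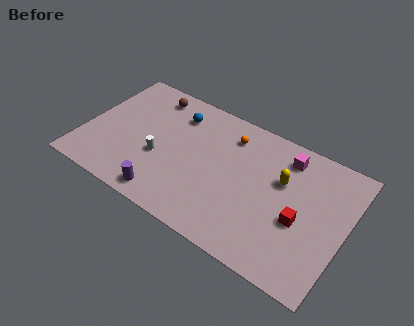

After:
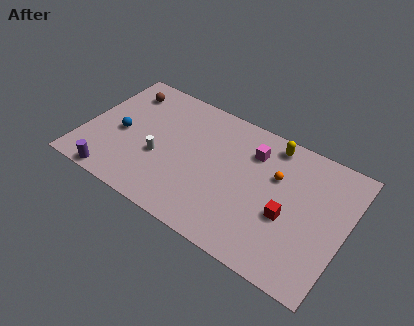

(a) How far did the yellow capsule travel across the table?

2.5

From (12.9, 6.2) to (11.9, 8.5), the yellow capsule covered √(1.0² + 2.3²) ≈ 2.5 units.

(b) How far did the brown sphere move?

1.8

From (3.7, 8.3) to (2.0, 7.8), the brown sphere covered √(1.7² + 0.5²) ≈ 1.8 units.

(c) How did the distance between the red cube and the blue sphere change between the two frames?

+1.7

Before: roughly 9.5 units apart; after: 11.2. That's 1.7 units further apart.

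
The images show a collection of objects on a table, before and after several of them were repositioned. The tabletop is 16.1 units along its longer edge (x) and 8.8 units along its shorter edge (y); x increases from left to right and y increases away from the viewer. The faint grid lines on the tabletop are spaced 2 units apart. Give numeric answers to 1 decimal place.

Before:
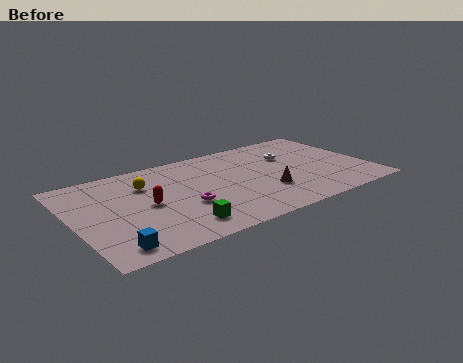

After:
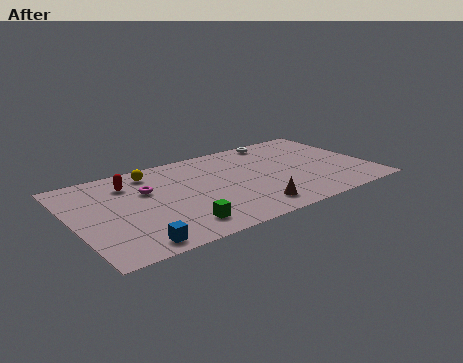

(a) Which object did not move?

the green cube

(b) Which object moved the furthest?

the magenta torus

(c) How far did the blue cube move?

1.1

From (1.6, 1.2) to (2.7, 1.0), the blue cube covered √(1.1² + 0.2²) ≈ 1.1 units.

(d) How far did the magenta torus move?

2.9

The magenta torus was near (5.8, 3.3) before and (4.1, 5.7) after, so it travelled √(1.7² + 2.4²) ≈ 2.9 units.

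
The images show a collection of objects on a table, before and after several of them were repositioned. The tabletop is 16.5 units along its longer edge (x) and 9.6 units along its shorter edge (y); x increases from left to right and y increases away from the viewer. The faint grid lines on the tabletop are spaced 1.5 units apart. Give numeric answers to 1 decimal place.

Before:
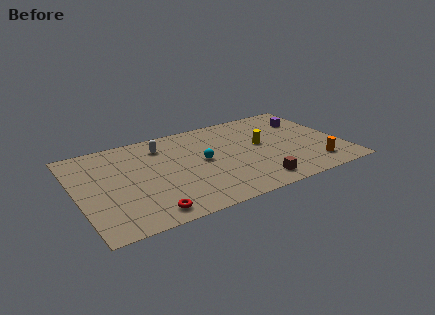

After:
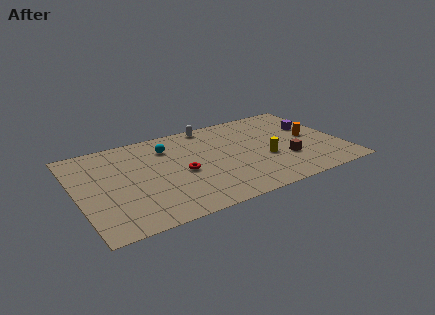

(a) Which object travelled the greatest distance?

the red torus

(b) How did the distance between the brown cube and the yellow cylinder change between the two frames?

-2.7

The distance was about 4.0 in the first image and 1.3 in the second, so they moved 2.7 units closer together.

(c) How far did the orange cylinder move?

3.1

The orange cylinder was near (14.4, 1.8) before and (14.7, 4.9) after, so it travelled √(0.3² + 3.1²) ≈ 3.1 units.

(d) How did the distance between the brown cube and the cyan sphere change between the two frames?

+3.5

They were about 4.6 units apart before and 8.1 after — 3.5 units further apart.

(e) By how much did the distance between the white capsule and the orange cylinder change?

-3.5

They were about 10.5 units apart before and 7.0 after — 3.5 units closer together.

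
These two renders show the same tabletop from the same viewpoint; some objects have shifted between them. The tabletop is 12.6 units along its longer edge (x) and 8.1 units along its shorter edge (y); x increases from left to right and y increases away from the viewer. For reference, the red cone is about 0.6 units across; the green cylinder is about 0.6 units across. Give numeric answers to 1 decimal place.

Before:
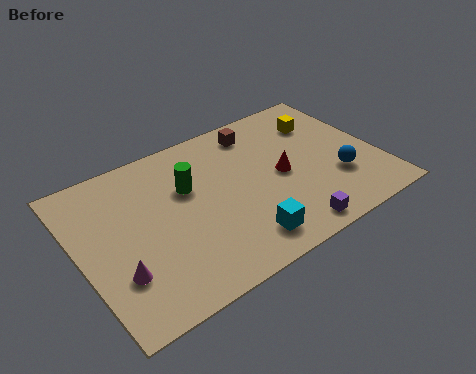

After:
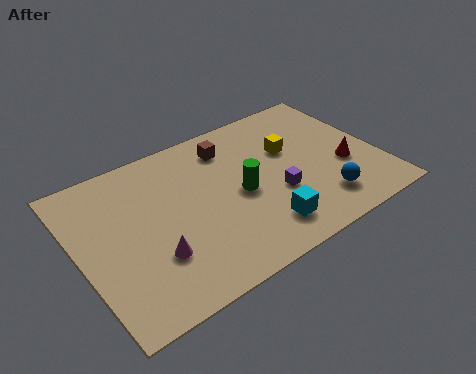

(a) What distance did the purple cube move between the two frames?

2.1

From (8.2, 0.9) to (8.1, 3.0), the purple cube covered √(0.1² + 2.1²) ≈ 2.1 units.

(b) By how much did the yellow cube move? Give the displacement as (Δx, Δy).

(-1.6, -0.9)

The yellow cube was at about (10.7, 6.0) and moved to about (9.1, 5.1).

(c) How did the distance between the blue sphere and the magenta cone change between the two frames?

-2.4

Before: roughly 9.4 units apart; after: 7.0. That's 2.4 units closer together.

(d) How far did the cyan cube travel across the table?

0.9

From (6.3, 1.4) to (7.2, 1.6), the cyan cube covered √(0.9² + 0.2²) ≈ 0.9 units.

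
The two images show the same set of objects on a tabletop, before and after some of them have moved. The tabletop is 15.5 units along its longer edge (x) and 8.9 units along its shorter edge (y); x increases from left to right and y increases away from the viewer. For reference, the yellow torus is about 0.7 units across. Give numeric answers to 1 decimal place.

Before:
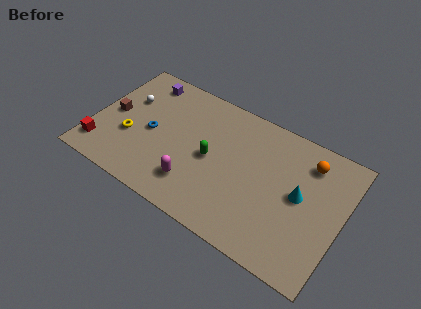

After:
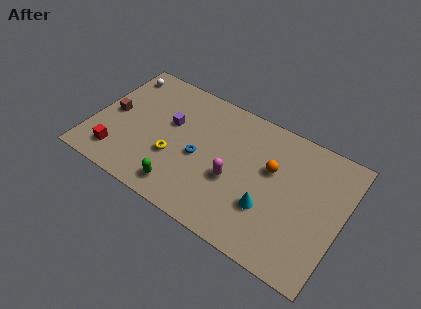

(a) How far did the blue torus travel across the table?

3.1

The blue torus was near (3.6, 4.2) before and (6.7, 4.0) after, so it travelled √(3.1² + 0.2²) ≈ 3.1 units.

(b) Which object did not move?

the brown cube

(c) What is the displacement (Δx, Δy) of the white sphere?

(-0.8, 1.7)

The white sphere was at about (1.8, 5.8) and moved to about (1.0, 7.5).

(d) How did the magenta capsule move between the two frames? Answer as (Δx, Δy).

(2.2, 1.5)

From the two frames, the magenta capsule sits at roughly (6.7, 2.1) before and (8.9, 3.6) after.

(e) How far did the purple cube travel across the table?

3.0

The purple cube moved from about (2.5, 7.6) to (4.6, 5.4), a distance of √(2.1² + 2.2²) ≈ 3.0.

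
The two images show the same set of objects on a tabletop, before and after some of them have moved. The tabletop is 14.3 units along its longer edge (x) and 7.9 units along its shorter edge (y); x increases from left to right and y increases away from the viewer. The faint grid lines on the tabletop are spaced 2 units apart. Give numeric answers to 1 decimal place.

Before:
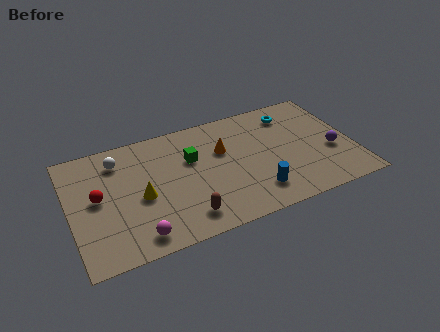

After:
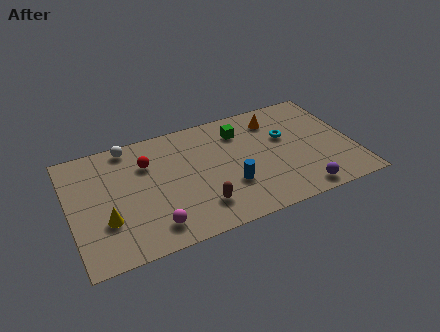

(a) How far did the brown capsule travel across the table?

0.9

The brown capsule moved from about (5.5, 1.4) to (6.3, 1.8), a distance of √(0.8² + 0.4²) ≈ 0.9.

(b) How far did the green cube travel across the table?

2.8

From (6.2, 5.1) to (8.8, 6.1), the green cube covered √(2.6² + 1.0²) ≈ 2.8 units.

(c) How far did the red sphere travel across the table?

3.0

From (1.4, 4.2) to (4.0, 5.6), the red sphere covered √(2.6² + 1.4²) ≈ 3.0 units.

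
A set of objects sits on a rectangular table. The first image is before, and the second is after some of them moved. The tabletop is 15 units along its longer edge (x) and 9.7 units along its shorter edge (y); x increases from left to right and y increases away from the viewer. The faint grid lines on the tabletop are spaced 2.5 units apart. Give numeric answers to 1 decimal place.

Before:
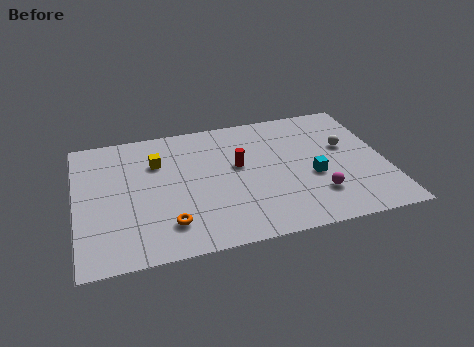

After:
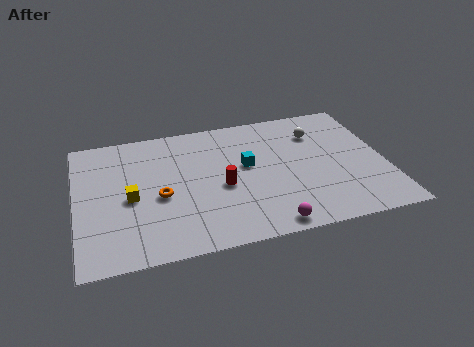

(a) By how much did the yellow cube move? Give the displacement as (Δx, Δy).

(-1.4, -2.4)

The yellow cube started near (4.0, 6.8) and ended near (2.6, 4.4).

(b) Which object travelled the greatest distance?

the cyan cube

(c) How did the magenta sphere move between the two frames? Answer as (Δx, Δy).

(-2.5, -1.6)

From the two frames, the magenta sphere sits at roughly (11.5, 2.5) before and (9.0, 0.9) after.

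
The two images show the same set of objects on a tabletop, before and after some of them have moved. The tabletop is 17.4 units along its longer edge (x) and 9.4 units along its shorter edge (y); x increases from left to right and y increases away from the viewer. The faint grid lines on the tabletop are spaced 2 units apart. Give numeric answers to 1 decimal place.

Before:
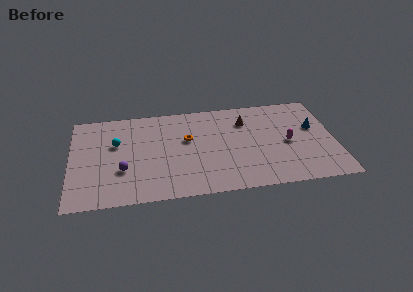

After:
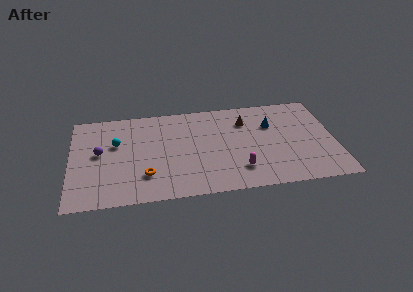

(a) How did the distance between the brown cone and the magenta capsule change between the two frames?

+1.1

They were about 3.7 units apart before and 4.8 after — 1.1 units further apart.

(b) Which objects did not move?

the cyan sphere and the brown cone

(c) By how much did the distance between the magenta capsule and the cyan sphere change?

-2.6

Before: roughly 11.4 units apart; after: 8.8. That's 2.6 units closer together.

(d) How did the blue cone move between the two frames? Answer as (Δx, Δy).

(-2.8, 0.7)

The blue cone started near (16.1, 5.7) and ended near (13.3, 6.4).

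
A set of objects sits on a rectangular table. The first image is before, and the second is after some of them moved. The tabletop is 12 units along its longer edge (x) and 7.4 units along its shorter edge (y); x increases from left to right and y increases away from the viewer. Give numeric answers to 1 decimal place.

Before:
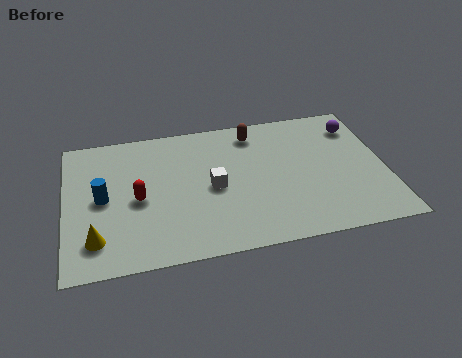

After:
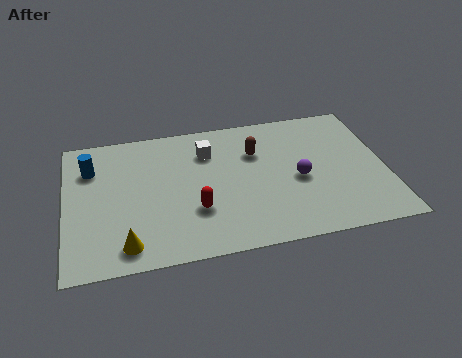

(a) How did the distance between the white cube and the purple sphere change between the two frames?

-2.1

They were about 6.1 units apart before and 4.0 after — 2.1 units closer together.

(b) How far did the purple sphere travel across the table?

3.5

From (11.1, 5.8) to (8.7, 3.3), the purple sphere covered √(2.4² + 2.5²) ≈ 3.5 units.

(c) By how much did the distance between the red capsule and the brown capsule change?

-1.7

Before: roughly 5.3 units apart; after: 3.6. That's 1.7 units closer together.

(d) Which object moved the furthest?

the purple sphere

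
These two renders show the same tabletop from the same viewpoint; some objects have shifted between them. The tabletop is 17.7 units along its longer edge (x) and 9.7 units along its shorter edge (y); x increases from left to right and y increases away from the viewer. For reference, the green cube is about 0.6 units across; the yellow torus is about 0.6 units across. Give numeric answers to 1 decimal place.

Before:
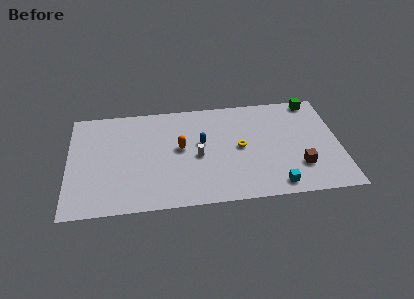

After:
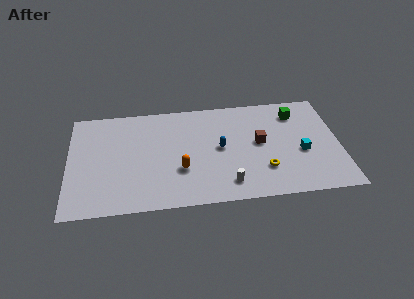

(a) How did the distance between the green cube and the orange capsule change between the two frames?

-0.7

The distance was about 9.6 in the first image and 8.9 in the second, so they moved 0.7 units closer together.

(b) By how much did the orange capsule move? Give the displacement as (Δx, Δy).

(0.0, -2.0)

The orange capsule was at about (7.3, 5.3) and moved to about (7.3, 3.3).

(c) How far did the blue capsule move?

1.3

From (8.7, 5.6) to (9.9, 5.0), the blue capsule covered √(1.2² + 0.6²) ≈ 1.3 units.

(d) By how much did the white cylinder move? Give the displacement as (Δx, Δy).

(1.9, -2.7)

The white cylinder started near (8.4, 4.4) and ended near (10.3, 1.7).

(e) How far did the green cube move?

1.6

From (16.2, 8.8) to (15.0, 7.7), the green cube covered √(1.2² + 1.1²) ≈ 1.6 units.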